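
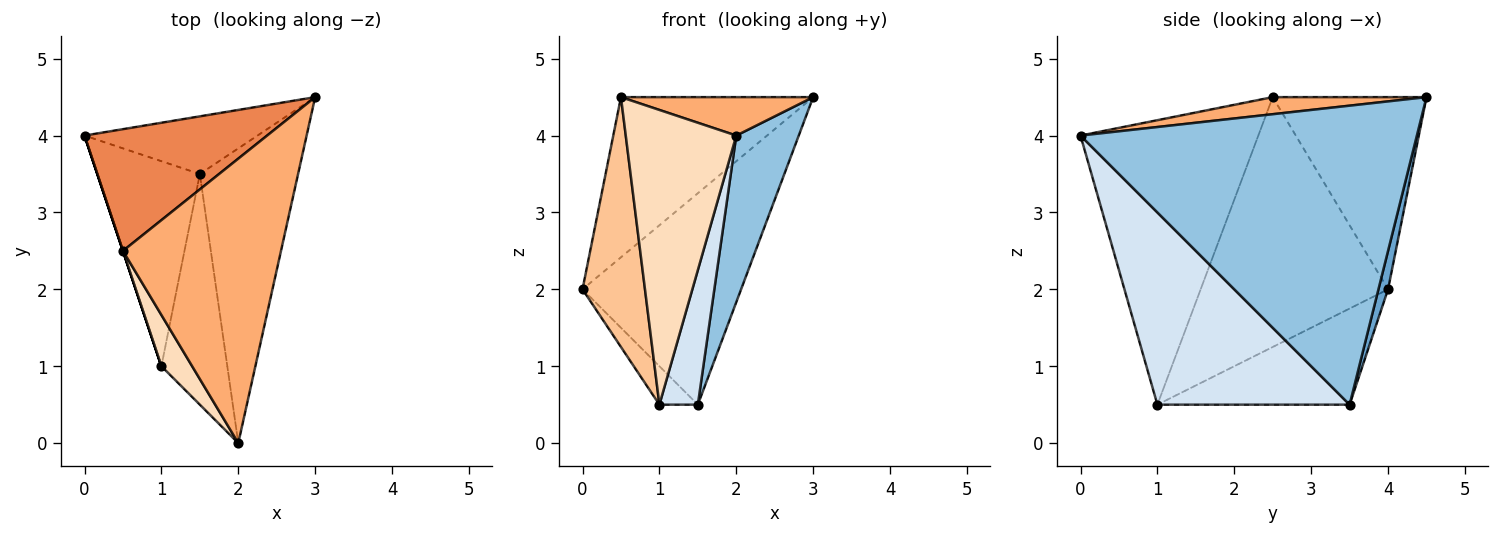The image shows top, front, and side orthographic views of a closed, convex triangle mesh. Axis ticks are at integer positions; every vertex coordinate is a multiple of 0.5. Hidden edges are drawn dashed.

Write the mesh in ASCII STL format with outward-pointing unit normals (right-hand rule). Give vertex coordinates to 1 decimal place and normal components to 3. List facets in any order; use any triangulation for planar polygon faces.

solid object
 facet normal 0.058 0.963 -0.263
  outer loop
   vertex 1.5 3.5 0.5
   vertex 0.0 4.0 2.0
   vertex 3.0 4.5 4.5
  endloop
 endfacet
 facet normal 0.936 -0.174 -0.307
  outer loop
   vertex 1.5 3.5 0.5
   vertex 3.0 4.5 4.5
   vertex 2.0 0.0 4.0
  endloop
 endfacet
 facet normal -0.678 0.136 -0.723
  outer loop
   vertex 1.0 1.0 0.5
   vertex 0.0 4.0 2.0
   vertex 1.5 3.5 0.5
  endloop
 endfacet
 facet normal 0.929 -0.186 -0.319
  outer loop
   vertex 1.0 1.0 0.5
   vertex 1.5 3.5 0.5
   vertex 2.0 0.0 4.0
  endloop
 endfacet
 facet normal -0.537 0.672 0.510
  outer loop
   vertex 0.5 2.5 4.5
   vertex 3.0 4.5 4.5
   vertex 0.0 4.0 2.0
  endloop
 endfacet
 facet normal 0.107 -0.133 0.985
  outer loop
   vertex 0.5 2.5 4.5
   vertex 2.0 0.0 4.0
   vertex 3.0 4.5 4.5
  endloop
 endfacet
 facet normal -0.949 -0.316 0.000
  outer loop
   vertex 0.5 2.5 4.5
   vertex 0.0 4.0 2.0
   vertex 1.0 1.0 0.5
  endloop
 endfacet
 facet normal -0.846 -0.526 0.091
  outer loop
   vertex 0.5 2.5 4.5
   vertex 1.0 1.0 0.5
   vertex 2.0 0.0 4.0
  endloop
 endfacet
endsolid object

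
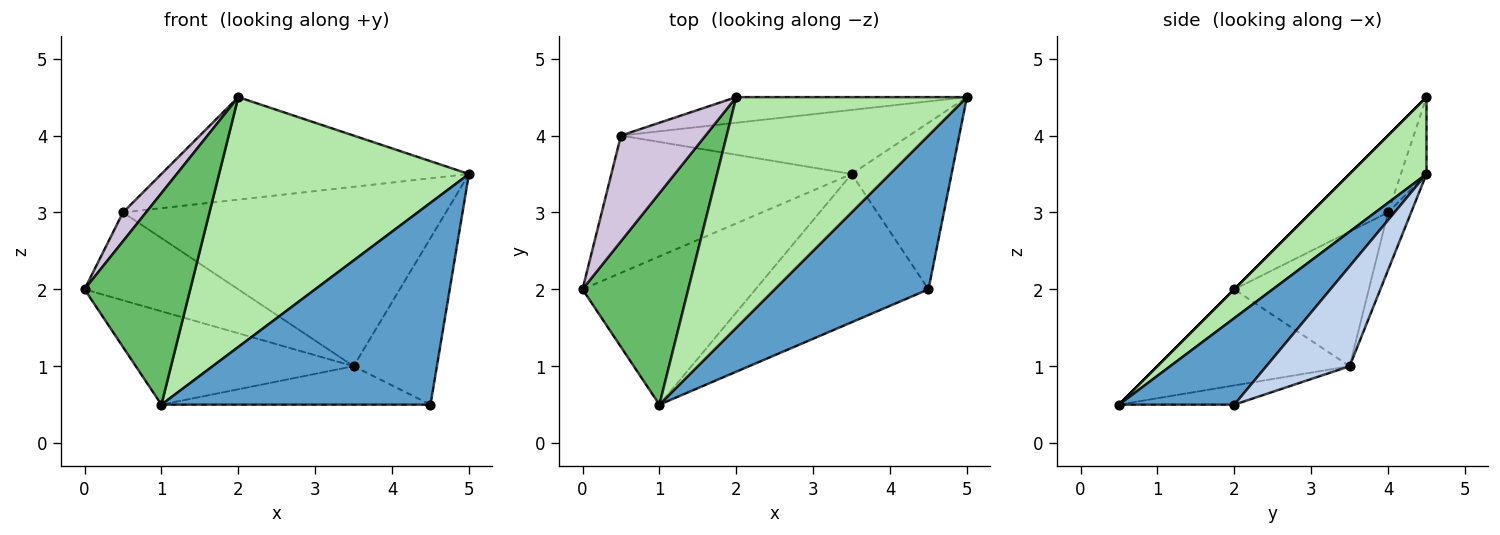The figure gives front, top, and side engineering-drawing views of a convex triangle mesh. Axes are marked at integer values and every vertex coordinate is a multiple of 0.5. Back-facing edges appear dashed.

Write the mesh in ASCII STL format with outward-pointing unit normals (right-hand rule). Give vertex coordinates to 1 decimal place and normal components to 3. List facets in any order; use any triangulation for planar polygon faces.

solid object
 facet normal 0.323 -0.753 0.574
  outer loop
   vertex 1.0 0.5 0.5
   vertex 4.5 2.0 0.5
   vertex 5.0 4.5 3.5
  endloop
 endfacet
 facet normal 0.577 0.577 -0.577
  outer loop
   vertex 3.5 3.5 1.0
   vertex 5.0 4.5 3.5
   vertex 4.5 2.0 0.5
  endloop
 endfacet
 facet normal -0.425 0.482 -0.766
  outer loop
   vertex 3.5 3.5 1.0
   vertex 1.0 0.5 0.5
   vertex 0.0 2.0 2.0
  endloop
 endfacet
 facet normal -0.107 0.250 -0.962
  outer loop
   vertex 3.5 3.5 1.0
   vertex 4.5 2.0 0.5
   vertex 1.0 0.5 0.5
  endloop
 endfacet
 facet normal 0.000 -0.707 0.707
  outer loop
   vertex 2.0 4.5 4.5
   vertex 0.0 2.0 2.0
   vertex 1.0 0.5 0.5
  endloop
 endfacet
 facet normal 0.221 -0.717 0.662
  outer loop
   vertex 2.0 4.5 4.5
   vertex 1.0 0.5 0.5
   vertex 5.0 4.5 3.5
  endloop
 endfacet
 facet normal -0.067 0.940 -0.336
  outer loop
   vertex 0.5 4.0 3.0
   vertex 5.0 4.5 3.5
   vertex 3.5 3.5 1.0
  endloop
 endfacet
 facet normal -0.081 0.967 -0.242
  outer loop
   vertex 0.5 4.0 3.0
   vertex 2.0 4.5 4.5
   vertex 5.0 4.5 3.5
  endloop
 endfacet
 facet normal -0.427 0.488 -0.762
  outer loop
   vertex 0.5 4.0 3.0
   vertex 3.5 3.5 1.0
   vertex 0.0 2.0 2.0
  endloop
 endfacet
 facet normal -0.659 -0.198 0.725
  outer loop
   vertex 0.5 4.0 3.0
   vertex 0.0 2.0 2.0
   vertex 2.0 4.5 4.5
  endloop
 endfacet
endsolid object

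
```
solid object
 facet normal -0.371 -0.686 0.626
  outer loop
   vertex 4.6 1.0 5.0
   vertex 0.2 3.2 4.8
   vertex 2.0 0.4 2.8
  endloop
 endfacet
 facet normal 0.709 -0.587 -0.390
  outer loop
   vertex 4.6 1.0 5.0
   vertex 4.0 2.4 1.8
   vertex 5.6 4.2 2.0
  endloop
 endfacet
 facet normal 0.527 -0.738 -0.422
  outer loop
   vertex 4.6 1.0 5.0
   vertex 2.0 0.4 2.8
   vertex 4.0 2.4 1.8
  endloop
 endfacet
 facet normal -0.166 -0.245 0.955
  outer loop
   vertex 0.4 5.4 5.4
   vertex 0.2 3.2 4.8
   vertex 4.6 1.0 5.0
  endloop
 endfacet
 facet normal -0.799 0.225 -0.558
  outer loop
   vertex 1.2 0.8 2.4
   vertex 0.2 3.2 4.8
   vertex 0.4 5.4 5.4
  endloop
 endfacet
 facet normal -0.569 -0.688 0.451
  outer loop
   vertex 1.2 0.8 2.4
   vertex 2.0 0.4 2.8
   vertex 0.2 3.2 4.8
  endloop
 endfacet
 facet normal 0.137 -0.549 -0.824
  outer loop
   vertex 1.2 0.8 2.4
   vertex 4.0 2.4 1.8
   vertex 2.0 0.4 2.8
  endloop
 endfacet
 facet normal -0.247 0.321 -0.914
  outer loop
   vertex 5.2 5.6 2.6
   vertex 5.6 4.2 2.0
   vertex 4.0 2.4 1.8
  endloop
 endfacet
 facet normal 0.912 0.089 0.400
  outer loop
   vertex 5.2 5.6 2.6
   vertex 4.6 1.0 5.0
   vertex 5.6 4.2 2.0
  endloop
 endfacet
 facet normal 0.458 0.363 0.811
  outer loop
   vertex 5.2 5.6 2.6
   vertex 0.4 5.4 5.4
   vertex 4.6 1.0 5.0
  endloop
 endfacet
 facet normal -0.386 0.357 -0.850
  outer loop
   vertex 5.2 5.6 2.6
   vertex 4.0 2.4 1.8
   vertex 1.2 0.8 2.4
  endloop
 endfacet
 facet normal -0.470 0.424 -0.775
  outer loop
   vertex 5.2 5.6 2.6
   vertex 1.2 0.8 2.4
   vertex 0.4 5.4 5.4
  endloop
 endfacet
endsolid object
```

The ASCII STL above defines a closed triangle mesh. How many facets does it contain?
12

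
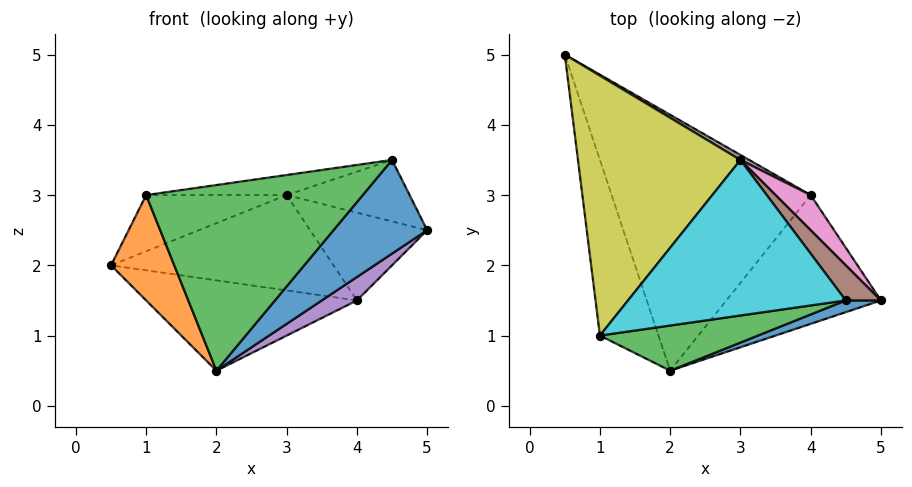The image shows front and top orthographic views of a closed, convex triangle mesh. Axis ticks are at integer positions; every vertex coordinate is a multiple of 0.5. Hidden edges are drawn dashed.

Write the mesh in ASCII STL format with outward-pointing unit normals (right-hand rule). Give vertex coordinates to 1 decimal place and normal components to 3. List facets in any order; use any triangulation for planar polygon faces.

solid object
 facet normal 0.241 -0.963 0.120
  outer loop
   vertex 4.5 1.5 3.5
   vertex 2.0 0.5 0.5
   vertex 5.0 1.5 2.5
  endloop
 endfacet
 facet normal -0.923 -0.198 -0.330
  outer loop
   vertex 1.0 1.0 3.0
   vertex 0.5 5.0 2.0
   vertex 2.0 0.5 0.5
  endloop
 endfacet
 facet normal 0.104 -0.966 0.235
  outer loop
   vertex 1.0 1.0 3.0
   vertex 2.0 0.5 0.5
   vertex 4.5 1.5 3.5
  endloop
 endfacet
 facet normal 0.055 0.332 -0.942
  outer loop
   vertex 4.0 3.0 1.5
   vertex 2.0 0.5 0.5
   vertex 0.5 5.0 2.0
  endloop
 endfacet
 facet normal 0.582 -0.145 -0.800
  outer loop
   vertex 4.0 3.0 1.5
   vertex 5.0 1.5 2.5
   vertex 2.0 0.5 0.5
  endloop
 endfacet
 facet normal 0.704 0.616 0.352
  outer loop
   vertex 3.0 3.5 3.0
   vertex 4.5 1.5 3.5
   vertex 5.0 1.5 2.5
  endloop
 endfacet
 facet normal 0.715 0.650 0.260
  outer loop
   vertex 3.0 3.5 3.0
   vertex 5.0 1.5 2.5
   vertex 4.0 3.0 1.5
  endloop
 endfacet
 facet normal 0.501 0.865 0.046
  outer loop
   vertex 3.0 3.5 3.0
   vertex 4.0 3.0 1.5
   vertex 0.5 5.0 2.0
  endloop
 endfacet
 facet normal -0.255 0.204 0.945
  outer loop
   vertex 3.0 3.5 3.0
   vertex 0.5 5.0 2.0
   vertex 1.0 1.0 3.0
  endloop
 endfacet
 facet normal -0.158 0.126 0.979
  outer loop
   vertex 3.0 3.5 3.0
   vertex 1.0 1.0 3.0
   vertex 4.5 1.5 3.5
  endloop
 endfacet
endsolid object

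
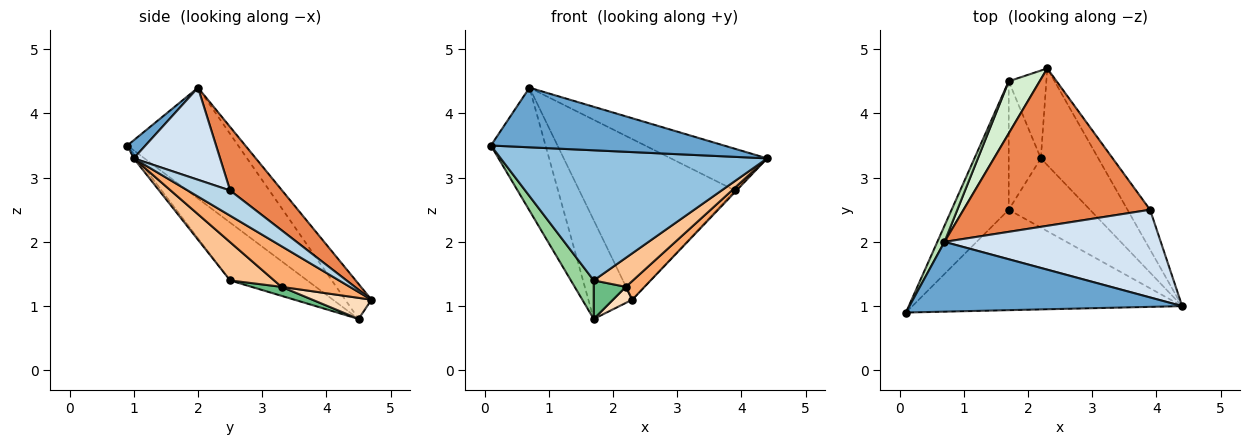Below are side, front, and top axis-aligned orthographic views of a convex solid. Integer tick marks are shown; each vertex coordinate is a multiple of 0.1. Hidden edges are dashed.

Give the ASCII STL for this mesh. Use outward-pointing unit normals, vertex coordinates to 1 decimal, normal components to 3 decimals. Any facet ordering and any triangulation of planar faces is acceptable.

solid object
 facet normal 0.050 -0.649 0.759
  outer loop
   vertex 0.7 2.0 4.4
   vertex 0.1 0.9 3.5
   vertex 4.4 1.0 3.3
  endloop
 endfacet
 facet normal -0.010 -0.792 -0.611
  outer loop
   vertex 1.7 2.5 1.4
   vertex 4.4 1.0 3.3
   vertex 0.1 0.9 3.5
  endloop
 endfacet
 facet normal 0.744 0.026 -0.667
  outer loop
   vertex 3.9 2.5 2.8
   vertex 4.4 1.0 3.3
   vertex 2.3 4.7 1.1
  endloop
 endfacet
 facet normal 0.359 0.401 0.843
  outer loop
   vertex 3.9 2.5 2.8
   vertex 0.7 2.0 4.4
   vertex 4.4 1.0 3.3
  endloop
 endfacet
 facet normal 0.232 0.695 0.681
  outer loop
   vertex 3.9 2.5 2.8
   vertex 2.3 4.7 1.1
   vertex 0.7 2.0 4.4
  endloop
 endfacet
 facet normal 0.570 -0.156 -0.807
  outer loop
   vertex 2.2 3.3 1.3
   vertex 2.3 4.7 1.1
   vertex 4.4 1.0 3.3
  endloop
 endfacet
 facet normal 0.398 -0.355 -0.846
  outer loop
   vertex 2.2 3.3 1.3
   vertex 4.4 1.0 3.3
   vertex 1.7 2.5 1.4
  endloop
 endfacet
 facet normal 0.483 -0.158 -0.861
  outer loop
   vertex 1.7 4.5 0.8
   vertex 2.3 4.7 1.1
   vertex 2.2 3.3 1.3
  endloop
 endfacet
 facet normal 0.259 -0.278 -0.925
  outer loop
   vertex 1.7 4.5 0.8
   vertex 2.2 3.3 1.3
   vertex 1.7 2.5 1.4
  endloop
 endfacet
 facet normal -0.696 -0.206 -0.688
  outer loop
   vertex 1.7 4.5 0.8
   vertex 1.7 2.5 1.4
   vertex 0.1 0.9 3.5
  endloop
 endfacet
 facet normal -0.896 0.441 0.058
  outer loop
   vertex 1.7 4.5 0.8
   vertex 0.1 0.9 3.5
   vertex 0.7 2.0 4.4
  endloop
 endfacet
 facet normal -0.467 0.782 0.413
  outer loop
   vertex 1.7 4.5 0.8
   vertex 0.7 2.0 4.4
   vertex 2.3 4.7 1.1
  endloop
 endfacet
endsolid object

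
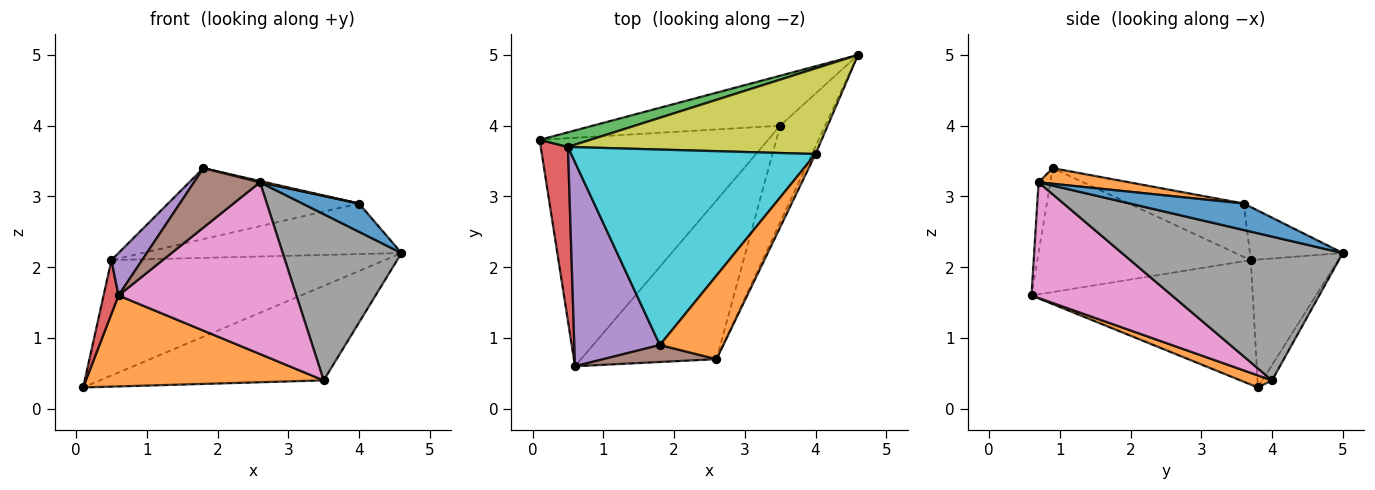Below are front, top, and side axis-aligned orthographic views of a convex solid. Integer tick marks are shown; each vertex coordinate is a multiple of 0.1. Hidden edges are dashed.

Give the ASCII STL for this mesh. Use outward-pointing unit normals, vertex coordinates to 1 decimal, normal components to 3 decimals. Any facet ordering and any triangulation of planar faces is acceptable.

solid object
 facet normal -0.038 0.883 -0.467
  outer loop
   vertex 3.5 4.0 0.4
   vertex 0.1 3.8 0.3
   vertex 4.6 5.0 2.2
  endloop
 endfacet
 facet normal 0.049 -0.369 -0.928
  outer loop
   vertex 3.5 4.0 0.4
   vertex 0.6 0.6 1.6
   vertex 0.1 3.8 0.3
  endloop
 endfacet
 facet normal -0.303 0.946 0.120
  outer loop
   vertex 0.5 3.7 2.1
   vertex 4.6 5.0 2.2
   vertex 0.1 3.8 0.3
  endloop
 endfacet
 facet normal -0.975 -0.066 0.213
  outer loop
   vertex 0.5 3.7 2.1
   vertex 0.1 3.8 0.3
   vertex 0.6 0.6 1.6
  endloop
 endfacet
 facet normal -0.817 -0.117 0.564
  outer loop
   vertex 0.5 3.7 2.1
   vertex 0.6 0.6 1.6
   vertex 1.8 0.9 3.4
  endloop
 endfacet
 facet normal -0.169 -0.948 0.271
  outer loop
   vertex 2.6 0.7 3.2
   vertex 1.8 0.9 3.4
   vertex 0.6 0.6 1.6
  endloop
 endfacet
 facet normal 0.502 -0.635 -0.587
  outer loop
   vertex 2.6 0.7 3.2
   vertex 0.6 0.6 1.6
   vertex 3.5 4.0 0.4
  endloop
 endfacet
 facet normal 0.849 -0.457 -0.265
  outer loop
   vertex 2.6 0.7 3.2
   vertex 3.5 4.0 0.4
   vertex 4.6 5.0 2.2
  endloop
 endfacet
 facet normal -0.179 0.500 0.847
  outer loop
   vertex 4.0 3.6 2.9
   vertex 4.6 5.0 2.2
   vertex 0.5 3.7 2.1
  endloop
 endfacet
 facet normal -0.201 0.334 0.921
  outer loop
   vertex 4.0 3.6 2.9
   vertex 0.5 3.7 2.1
   vertex 1.8 0.9 3.4
  endloop
 endfacet
 facet normal 0.889 -0.442 -0.121
  outer loop
   vertex 4.0 3.6 2.9
   vertex 2.6 0.7 3.2
   vertex 4.6 5.0 2.2
  endloop
 endfacet
 facet normal 0.239 -0.015 0.971
  outer loop
   vertex 4.0 3.6 2.9
   vertex 1.8 0.9 3.4
   vertex 2.6 0.7 3.2
  endloop
 endfacet
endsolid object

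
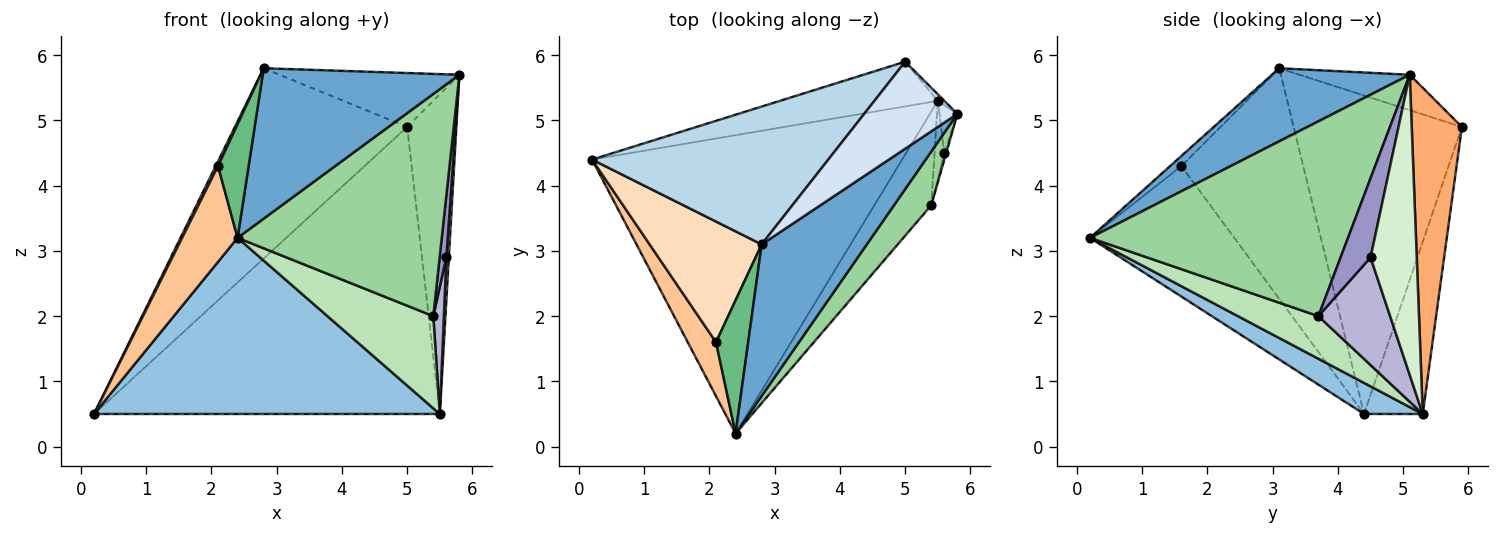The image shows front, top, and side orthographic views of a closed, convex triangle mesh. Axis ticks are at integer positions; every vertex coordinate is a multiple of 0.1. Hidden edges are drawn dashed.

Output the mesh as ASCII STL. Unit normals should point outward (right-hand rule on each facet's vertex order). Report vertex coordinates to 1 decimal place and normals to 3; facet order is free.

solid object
 facet normal 0.442 -0.632 0.637
  outer loop
   vertex 2.8 3.1 5.8
   vertex 2.4 0.2 3.2
   vertex 5.8 5.1 5.7
  endloop
 endfacet
 facet normal 0.086 -0.506 -0.858
  outer loop
   vertex 5.5 5.3 0.5
   vertex 2.4 0.2 3.2
   vertex 0.2 4.4 0.5
  endloop
 endfacet
 facet normal -0.620 0.635 0.460
  outer loop
   vertex 5.0 5.9 4.9
   vertex 0.2 4.4 0.5
   vertex 2.8 3.1 5.8
  endloop
 endfacet
 facet normal -0.307 0.501 0.809
  outer loop
   vertex 5.0 5.9 4.9
   vertex 2.8 3.1 5.8
   vertex 5.8 5.1 5.7
  endloop
 endfacet
 facet normal -0.165 0.974 -0.152
  outer loop
   vertex 5.0 5.9 4.9
   vertex 5.5 5.3 0.5
   vertex 0.2 4.4 0.5
  endloop
 endfacet
 facet normal 0.714 0.700 -0.014
  outer loop
   vertex 5.0 5.9 4.9
   vertex 5.8 5.1 5.7
   vertex 5.5 5.3 0.5
  endloop
 endfacet
 facet normal -0.915 -0.352 0.198
  outer loop
   vertex 2.1 1.6 4.3
   vertex 0.2 4.4 0.5
   vertex 2.4 0.2 3.2
  endloop
 endfacet
 facet normal -0.899 -0.017 0.437
  outer loop
   vertex 2.1 1.6 4.3
   vertex 2.8 3.1 5.8
   vertex 0.2 4.4 0.5
  endloop
 endfacet
 facet normal -0.233 -0.631 0.740
  outer loop
   vertex 2.1 1.6 4.3
   vertex 2.4 0.2 3.2
   vertex 2.8 3.1 5.8
  endloop
 endfacet
 facet normal 0.775 -0.614 0.148
  outer loop
   vertex 5.4 3.7 2.0
   vertex 5.8 5.1 5.7
   vertex 2.4 0.2 3.2
  endloop
 endfacet
 facet normal 0.471 -0.619 -0.629
  outer loop
   vertex 5.4 3.7 2.0
   vertex 2.4 0.2 3.2
   vertex 5.5 5.3 0.5
  endloop
 endfacet
 facet normal 0.997 -0.054 -0.060
  outer loop
   vertex 5.6 4.5 2.9
   vertex 5.5 5.3 0.5
   vertex 5.8 5.1 5.7
  endloop
 endfacet
 facet normal 0.976 -0.218 -0.023
  outer loop
   vertex 5.6 4.5 2.9
   vertex 5.8 5.1 5.7
   vertex 5.4 3.7 2.0
  endloop
 endfacet
 facet normal 0.985 -0.146 -0.090
  outer loop
   vertex 5.6 4.5 2.9
   vertex 5.4 3.7 2.0
   vertex 5.5 5.3 0.5
  endloop
 endfacet
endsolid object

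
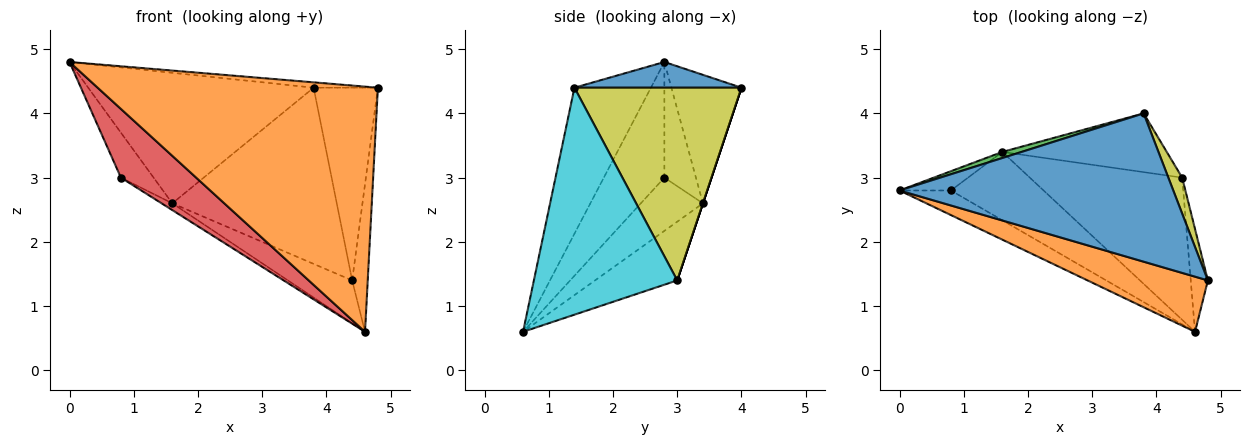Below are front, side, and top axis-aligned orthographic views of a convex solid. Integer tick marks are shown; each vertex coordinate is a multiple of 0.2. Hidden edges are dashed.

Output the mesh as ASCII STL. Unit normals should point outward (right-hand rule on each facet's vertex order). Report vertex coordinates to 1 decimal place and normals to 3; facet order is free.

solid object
 facet normal 0.093 0.036 0.995
  outer loop
   vertex 3.8 4.0 4.4
   vertex 0.0 2.8 4.8
   vertex 4.8 1.4 4.4
  endloop
 endfacet
 facet normal -0.257 -0.943 0.212
  outer loop
   vertex 4.6 0.6 0.6
   vertex 4.8 1.4 4.4
   vertex 0.0 2.8 4.8
  endloop
 endfacet
 facet normal -0.297 0.954 0.044
  outer loop
   vertex 1.6 3.4 2.6
   vertex 0.0 2.8 4.8
   vertex 3.8 4.0 4.4
  endloop
 endfacet
 facet normal -0.604 -0.750 -0.268
  outer loop
   vertex 0.8 2.8 3.0
   vertex 4.6 0.6 0.6
   vertex 0.0 2.8 4.8
  endloop
 endfacet
 facet normal -0.663 0.688 -0.295
  outer loop
   vertex 0.8 2.8 3.0
   vertex 0.0 2.8 4.8
   vertex 1.6 3.4 2.6
  endloop
 endfacet
 facet normal -0.496 0.086 -0.864
  outer loop
   vertex 0.8 2.8 3.0
   vertex 1.6 3.4 2.6
   vertex 4.6 0.6 0.6
  endloop
 endfacet
 facet normal 0.000 0.949 -0.316
  outer loop
   vertex 4.4 3.0 1.4
   vertex 1.6 3.4 2.6
   vertex 3.8 4.0 4.4
  endloop
 endfacet
 facet normal -0.346 0.271 -0.898
  outer loop
   vertex 4.4 3.0 1.4
   vertex 4.6 0.6 0.6
   vertex 1.6 3.4 2.6
  endloop
 endfacet
 facet normal 0.931 0.358 0.067
  outer loop
   vertex 4.4 3.0 1.4
   vertex 3.8 4.0 4.4
   vertex 4.8 1.4 4.4
  endloop
 endfacet
 facet normal 0.991 0.108 -0.075
  outer loop
   vertex 4.4 3.0 1.4
   vertex 4.8 1.4 4.4
   vertex 4.6 0.6 0.6
  endloop
 endfacet
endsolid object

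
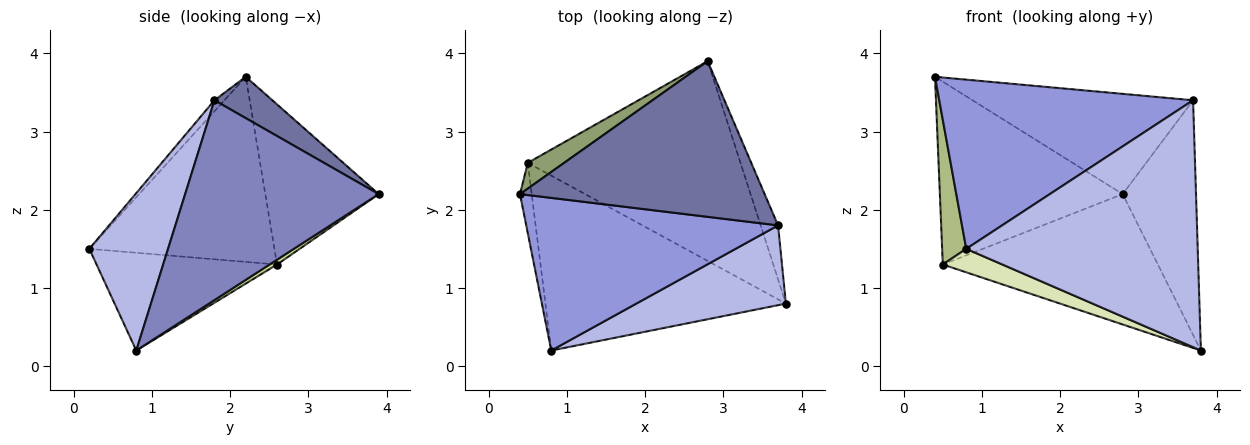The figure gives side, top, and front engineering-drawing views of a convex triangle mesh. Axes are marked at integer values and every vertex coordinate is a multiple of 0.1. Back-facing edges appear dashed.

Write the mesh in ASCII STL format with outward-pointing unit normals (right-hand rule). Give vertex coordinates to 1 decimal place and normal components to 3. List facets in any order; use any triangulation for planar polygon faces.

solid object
 facet normal 0.141 0.536 0.832
  outer loop
   vertex 3.7 1.8 3.4
   vertex 2.8 3.9 2.2
   vertex 0.4 2.2 3.7
  endloop
 endfacet
 facet normal 0.932 0.353 -0.081
  outer loop
   vertex 3.7 1.8 3.4
   vertex 3.8 0.8 0.2
   vertex 2.8 3.9 2.2
  endloop
 endfacet
 facet normal -0.029 -0.742 0.669
  outer loop
   vertex 3.7 1.8 3.4
   vertex 0.4 2.2 3.7
   vertex 0.8 0.2 1.5
  endloop
 endfacet
 facet normal 0.308 -0.905 0.293
  outer loop
   vertex 3.7 1.8 3.4
   vertex 0.8 0.2 1.5
   vertex 3.8 0.8 0.2
  endloop
 endfacet
 facet normal -0.523 0.844 0.119
  outer loop
   vertex 0.5 2.6 1.3
   vertex 0.4 2.2 3.7
   vertex 2.8 3.9 2.2
  endloop
 endfacet
 facet normal -0.990 -0.129 -0.063
  outer loop
   vertex 0.5 2.6 1.3
   vertex 0.8 0.2 1.5
   vertex 0.4 2.2 3.7
  endloop
 endfacet
 facet normal 0.019 0.546 -0.837
  outer loop
   vertex 0.5 2.6 1.3
   vertex 2.8 3.9 2.2
   vertex 3.8 0.8 0.2
  endloop
 endfacet
 facet normal -0.374 -0.123 -0.919
  outer loop
   vertex 0.5 2.6 1.3
   vertex 3.8 0.8 0.2
   vertex 0.8 0.2 1.5
  endloop
 endfacet
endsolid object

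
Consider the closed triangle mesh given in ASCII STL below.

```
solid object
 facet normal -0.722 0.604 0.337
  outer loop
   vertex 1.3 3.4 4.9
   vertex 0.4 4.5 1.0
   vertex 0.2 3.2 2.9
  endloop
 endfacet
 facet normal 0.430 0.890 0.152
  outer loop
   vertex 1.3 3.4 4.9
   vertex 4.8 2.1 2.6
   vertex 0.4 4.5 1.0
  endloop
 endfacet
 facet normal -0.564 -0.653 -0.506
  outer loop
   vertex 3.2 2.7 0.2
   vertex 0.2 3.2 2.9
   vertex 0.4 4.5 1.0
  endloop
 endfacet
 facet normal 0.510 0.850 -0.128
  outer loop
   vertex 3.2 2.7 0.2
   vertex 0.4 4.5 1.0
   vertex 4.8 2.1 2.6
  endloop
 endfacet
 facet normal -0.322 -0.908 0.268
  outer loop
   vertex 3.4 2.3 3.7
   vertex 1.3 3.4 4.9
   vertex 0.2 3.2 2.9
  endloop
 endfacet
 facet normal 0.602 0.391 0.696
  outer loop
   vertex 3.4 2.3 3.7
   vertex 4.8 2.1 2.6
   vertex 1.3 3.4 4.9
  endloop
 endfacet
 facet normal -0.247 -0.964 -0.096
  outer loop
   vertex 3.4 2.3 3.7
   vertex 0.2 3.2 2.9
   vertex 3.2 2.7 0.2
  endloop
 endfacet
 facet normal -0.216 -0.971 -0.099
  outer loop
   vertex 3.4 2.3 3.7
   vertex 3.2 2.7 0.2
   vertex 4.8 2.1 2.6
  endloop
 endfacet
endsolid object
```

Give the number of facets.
8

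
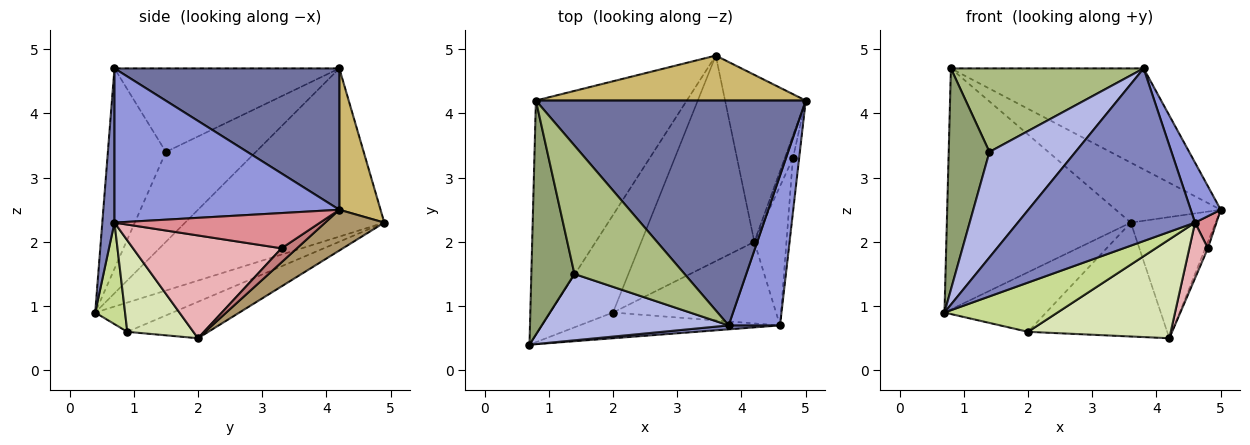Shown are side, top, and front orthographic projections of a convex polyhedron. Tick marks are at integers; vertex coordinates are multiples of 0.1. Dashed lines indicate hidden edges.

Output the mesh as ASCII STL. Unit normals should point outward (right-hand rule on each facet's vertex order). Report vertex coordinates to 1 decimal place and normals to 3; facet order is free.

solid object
 facet normal 0.431 0.370 0.823
  outer loop
   vertex 0.8 4.2 4.7
   vertex 3.8 0.7 4.7
   vertex 5.0 4.2 2.5
  endloop
 endfacet
 facet normal 0.069 -0.997 0.023
  outer loop
   vertex 4.6 0.7 2.3
   vertex 3.8 0.7 4.7
   vertex 0.7 0.4 0.9
  endloop
 endfacet
 facet normal 0.941 -0.125 0.314
  outer loop
   vertex 4.6 0.7 2.3
   vertex 5.0 4.2 2.5
   vertex 3.8 0.7 4.7
  endloop
 endfacet
 facet normal -0.496 -0.735 0.462
  outer loop
   vertex 1.4 1.5 3.4
   vertex 0.7 0.4 0.9
   vertex 3.8 0.7 4.7
  endloop
 endfacet
 facet normal -0.835 -0.378 0.400
  outer loop
   vertex 1.4 1.5 3.4
   vertex 0.8 4.2 4.7
   vertex 0.7 0.4 0.9
  endloop
 endfacet
 facet normal -0.537 -0.460 0.708
  outer loop
   vertex 1.4 1.5 3.4
   vertex 3.8 0.7 4.7
   vertex 0.8 4.2 4.7
  endloop
 endfacet
 facet normal 0.228 -0.863 -0.450
  outer loop
   vertex 2.0 0.9 0.6
   vertex 4.6 0.7 2.3
   vertex 0.7 0.4 0.9
  endloop
 endfacet
 facet normal 0.336 -0.727 -0.599
  outer loop
   vertex 2.0 0.9 0.6
   vertex 4.2 2.0 0.5
   vertex 4.6 0.7 2.3
  endloop
 endfacet
 facet normal 0.379 0.543 -0.749
  outer loop
   vertex 3.6 4.9 2.3
   vertex 5.0 4.2 2.5
   vertex 4.2 2.0 0.5
  endloop
 endfacet
 facet normal 0.300 0.763 0.572
  outer loop
   vertex 3.6 4.9 2.3
   vertex 0.8 4.2 4.7
   vertex 5.0 4.2 2.5
  endloop
 endfacet
 facet normal -0.271 0.466 -0.842
  outer loop
   vertex 3.6 4.9 2.3
   vertex 4.2 2.0 0.5
   vertex 2.0 0.9 0.6
  endloop
 endfacet
 facet normal -0.613 0.566 -0.550
  outer loop
   vertex 3.6 4.9 2.3
   vertex 0.7 0.4 0.9
   vertex 0.8 4.2 4.7
  endloop
 endfacet
 facet normal -0.369 0.485 -0.793
  outer loop
   vertex 3.6 4.9 2.3
   vertex 2.0 0.9 0.6
   vertex 0.7 0.4 0.9
  endloop
 endfacet
 facet normal 0.855 0.142 -0.499
  outer loop
   vertex 4.8 3.3 1.9
   vertex 4.2 2.0 0.5
   vertex 5.0 4.2 2.5
  endloop
 endfacet
 facet normal 0.980 -0.102 -0.173
  outer loop
   vertex 4.8 3.3 1.9
   vertex 5.0 4.2 2.5
   vertex 4.6 0.7 2.3
  endloop
 endfacet
 facet normal 0.948 -0.118 -0.296
  outer loop
   vertex 4.8 3.3 1.9
   vertex 4.6 0.7 2.3
   vertex 4.2 2.0 0.5
  endloop
 endfacet
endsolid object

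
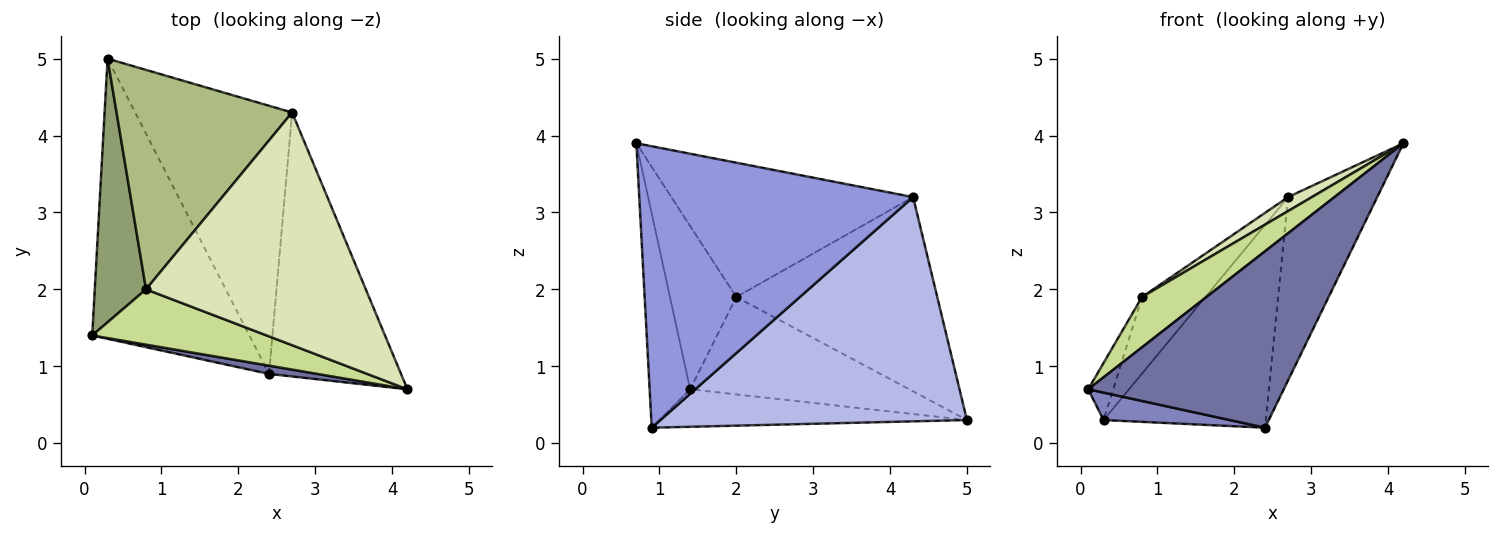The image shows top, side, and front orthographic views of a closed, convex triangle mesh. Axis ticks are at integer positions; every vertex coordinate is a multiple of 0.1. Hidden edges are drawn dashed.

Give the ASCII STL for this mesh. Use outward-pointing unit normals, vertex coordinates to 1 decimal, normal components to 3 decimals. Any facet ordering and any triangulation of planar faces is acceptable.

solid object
 facet normal -0.203 -0.978 0.046
  outer loop
   vertex 2.4 0.9 0.2
   vertex 4.2 0.7 3.9
   vertex 0.1 1.4 0.7
  endloop
 endfacet
 facet normal -0.231 -0.095 -0.968
  outer loop
   vertex 2.4 0.9 0.2
   vertex 0.1 1.4 0.7
   vertex 0.3 5.0 0.3
  endloop
 endfacet
 facet normal 0.868 0.283 -0.407
  outer loop
   vertex 2.7 4.3 3.2
   vertex 4.2 0.7 3.9
   vertex 2.4 0.9 0.2
  endloop
 endfacet
 facet normal 0.752 0.398 -0.526
  outer loop
   vertex 2.7 4.3 3.2
   vertex 2.4 0.9 0.2
   vertex 0.3 5.0 0.3
  endloop
 endfacet
 facet normal -0.880 0.100 0.463
  outer loop
   vertex 0.8 2.0 1.9
   vertex 0.3 5.0 0.3
   vertex 0.1 1.4 0.7
  endloop
 endfacet
 facet normal -0.722 0.228 0.653
  outer loop
   vertex 0.8 2.0 1.9
   vertex 2.7 4.3 3.2
   vertex 0.3 5.0 0.3
  endloop
 endfacet
 facet normal -0.569 -0.553 0.609
  outer loop
   vertex 0.8 2.0 1.9
   vertex 0.1 1.4 0.7
   vertex 4.2 0.7 3.9
  endloop
 endfacet
 facet normal -0.521 -0.051 0.852
  outer loop
   vertex 0.8 2.0 1.9
   vertex 4.2 0.7 3.9
   vertex 2.7 4.3 3.2
  endloop
 endfacet
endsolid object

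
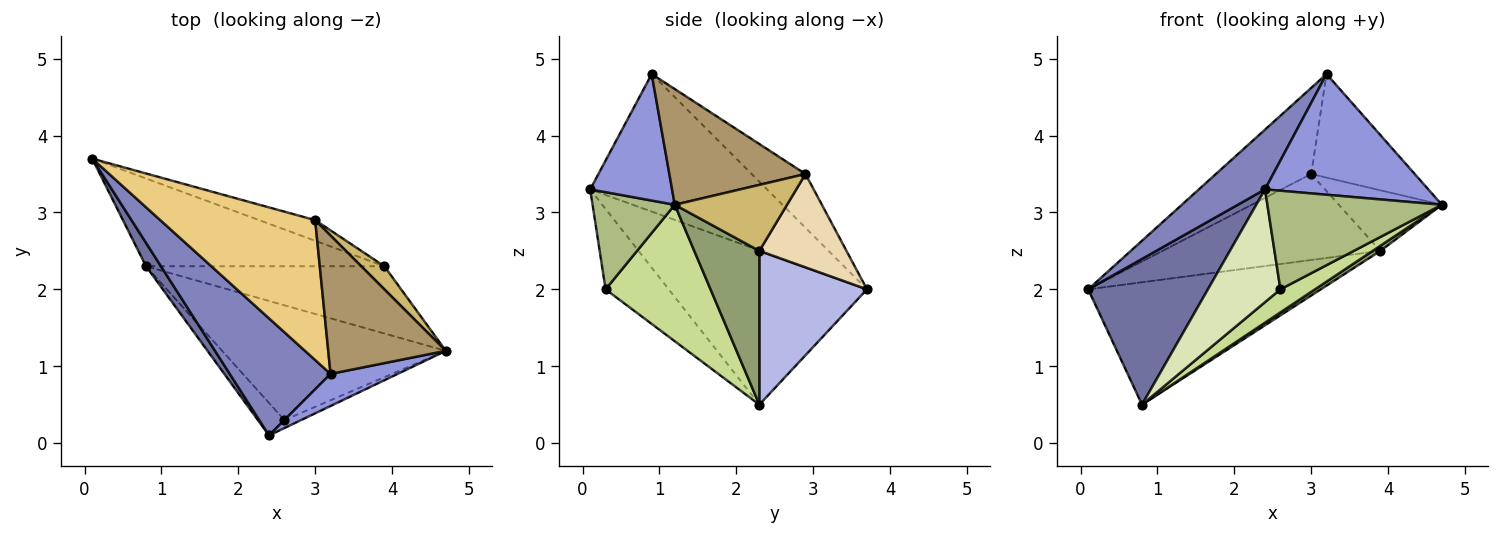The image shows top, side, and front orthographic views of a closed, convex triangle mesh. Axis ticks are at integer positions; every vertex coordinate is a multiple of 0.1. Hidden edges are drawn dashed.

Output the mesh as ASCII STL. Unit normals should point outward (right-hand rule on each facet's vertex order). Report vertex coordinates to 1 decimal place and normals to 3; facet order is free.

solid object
 facet normal -0.853 -0.515 0.083
  outer loop
   vertex 0.8 2.3 0.5
   vertex 2.4 0.1 3.3
   vertex 0.1 3.7 2.0
  endloop
 endfacet
 facet normal -0.772 -0.289 0.566
  outer loop
   vertex 3.2 0.9 4.8
   vertex 0.1 3.7 2.0
   vertex 2.4 0.1 3.3
  endloop
 endfacet
 facet normal 0.436 -0.870 0.231
  outer loop
   vertex 3.2 0.9 4.8
   vertex 2.4 0.1 3.3
   vertex 4.7 1.2 3.1
  endloop
 endfacet
 facet normal 0.352 0.761 -0.546
  outer loop
   vertex 3.9 2.3 2.5
   vertex 0.8 2.3 0.5
   vertex 0.1 3.7 2.0
  endloop
 endfacet
 facet normal 0.541 -0.064 -0.839
  outer loop
   vertex 3.9 2.3 2.5
   vertex 4.7 1.2 3.1
   vertex 0.8 2.3 0.5
  endloop
 endfacet
 facet normal 0.425 -0.902 -0.073
  outer loop
   vertex 2.6 0.3 2.0
   vertex 4.7 1.2 3.1
   vertex 2.4 0.1 3.3
  endloop
 endfacet
 facet normal 0.513 -0.169 -0.841
  outer loop
   vertex 2.6 0.3 2.0
   vertex 0.8 2.3 0.5
   vertex 4.7 1.2 3.1
  endloop
 endfacet
 facet normal -0.642 -0.737 -0.212
  outer loop
   vertex 2.6 0.3 2.0
   vertex 2.4 0.1 3.3
   vertex 0.8 2.3 0.5
  endloop
 endfacet
 facet normal 0.619 0.471 0.629
  outer loop
   vertex 3.0 2.9 3.5
   vertex 3.2 0.9 4.8
   vertex 4.7 1.2 3.1
  endloop
 endfacet
 facet normal 0.713 0.655 0.249
  outer loop
   vertex 3.0 2.9 3.5
   vertex 4.7 1.2 3.1
   vertex 3.9 2.3 2.5
  endloop
 endfacet
 facet normal -0.284 0.502 0.817
  outer loop
   vertex 3.0 2.9 3.5
   vertex 0.1 3.7 2.0
   vertex 3.2 0.9 4.8
  endloop
 endfacet
 facet normal 0.362 0.906 -0.217
  outer loop
   vertex 3.0 2.9 3.5
   vertex 3.9 2.3 2.5
   vertex 0.1 3.7 2.0
  endloop
 endfacet
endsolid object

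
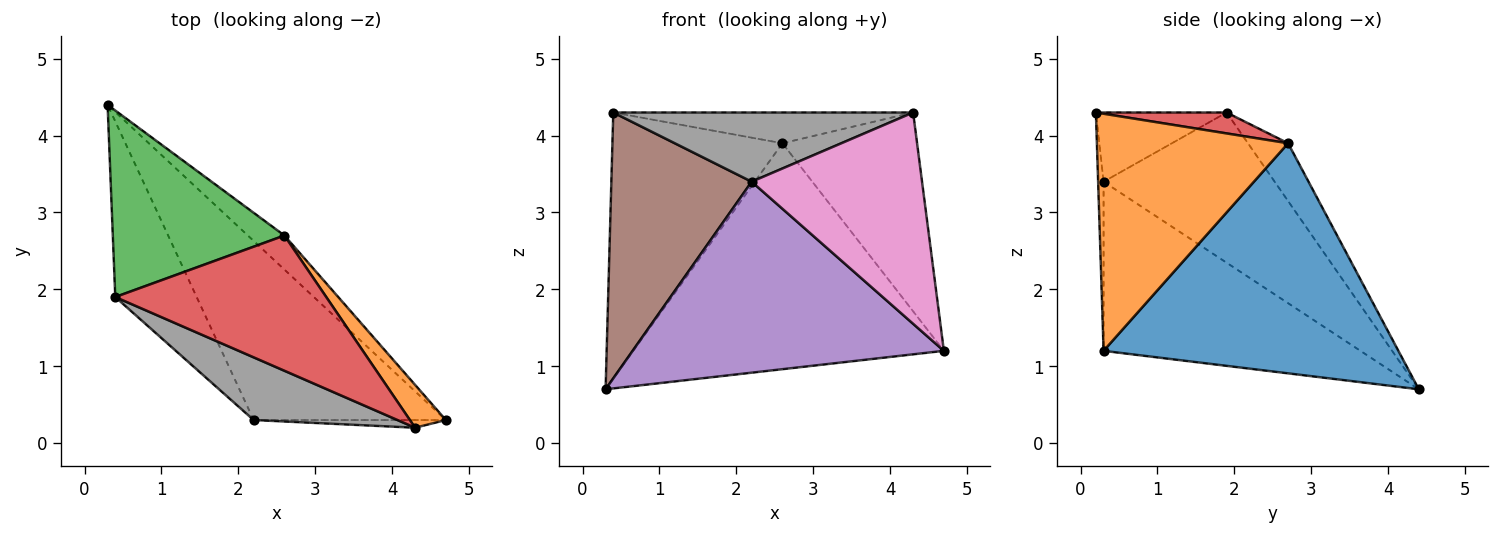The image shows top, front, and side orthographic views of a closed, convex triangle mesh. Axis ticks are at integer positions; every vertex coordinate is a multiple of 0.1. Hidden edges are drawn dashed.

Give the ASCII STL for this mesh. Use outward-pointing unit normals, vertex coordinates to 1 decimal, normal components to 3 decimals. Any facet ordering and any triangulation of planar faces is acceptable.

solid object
 facet normal 0.684 0.721 -0.109
  outer loop
   vertex 2.6 2.7 3.9
   vertex 4.7 0.3 1.2
   vertex 0.3 4.4 0.7
  endloop
 endfacet
 facet normal 0.811 0.571 0.123
  outer loop
   vertex 2.6 2.7 3.9
   vertex 4.3 0.2 4.3
   vertex 4.7 0.3 1.2
  endloop
 endfacet
 facet normal -0.190 0.804 0.564
  outer loop
   vertex 2.6 2.7 3.9
   vertex 0.3 4.4 0.7
   vertex 0.4 1.9 4.3
  endloop
 endfacet
 facet normal 0.096 0.221 0.971
  outer loop
   vertex 2.6 2.7 3.9
   vertex 0.4 1.9 4.3
   vertex 4.3 0.2 4.3
  endloop
 endfacet
 facet normal -0.516 -0.625 -0.586
  outer loop
   vertex 2.2 0.3 3.4
   vertex 0.3 4.4 0.7
   vertex 4.7 0.3 1.2
  endloop
 endfacet
 facet normal -0.713 -0.585 -0.386
  outer loop
   vertex 2.2 0.3 3.4
   vertex 0.4 1.9 4.3
   vertex 0.3 4.4 0.7
  endloop
 endfacet
 facet normal -0.032 -0.999 -0.036
  outer loop
   vertex 2.2 0.3 3.4
   vertex 4.7 0.3 1.2
   vertex 4.3 0.2 4.3
  endloop
 endfacet
 facet normal -0.307 -0.705 0.639
  outer loop
   vertex 2.2 0.3 3.4
   vertex 4.3 0.2 4.3
   vertex 0.4 1.9 4.3
  endloop
 endfacet
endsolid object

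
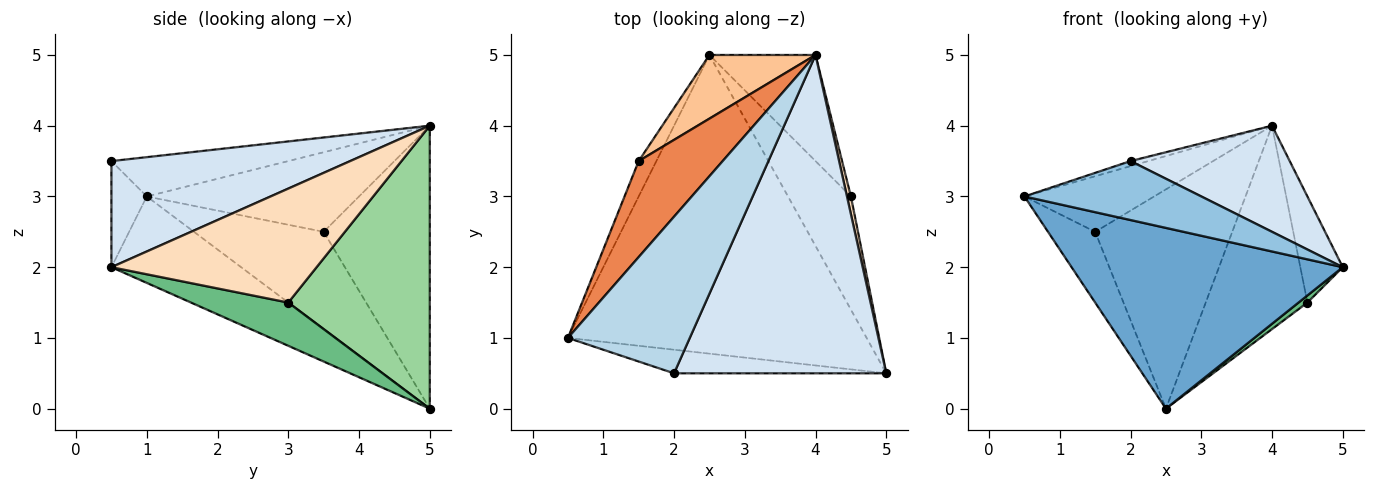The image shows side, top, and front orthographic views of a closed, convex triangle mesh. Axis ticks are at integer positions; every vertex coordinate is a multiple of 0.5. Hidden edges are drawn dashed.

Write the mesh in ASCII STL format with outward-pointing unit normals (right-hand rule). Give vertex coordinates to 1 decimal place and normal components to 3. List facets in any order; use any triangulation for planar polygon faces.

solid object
 facet normal -0.240 -0.503 -0.830
  outer loop
   vertex 2.5 5.0 0.0
   vertex 5.0 0.5 2.0
   vertex 0.5 1.0 3.0
  endloop
 endfacet
 facet normal -0.183 -0.913 -0.365
  outer loop
   vertex 2.0 0.5 3.5
   vertex 0.5 1.0 3.0
   vertex 5.0 0.5 2.0
  endloop
 endfacet
 facet normal -0.307 0.031 0.951
  outer loop
   vertex 2.0 0.5 3.5
   vertex 4.0 5.0 4.0
   vertex 0.5 1.0 3.0
  endloop
 endfacet
 facet normal 0.429 -0.286 0.857
  outer loop
   vertex 2.0 0.5 3.5
   vertex 5.0 0.5 2.0
   vertex 4.0 5.0 4.0
  endloop
 endfacet
 facet normal -0.634 0.387 0.669
  outer loop
   vertex 1.5 3.5 2.5
   vertex 0.5 1.0 3.0
   vertex 4.0 5.0 4.0
  endloop
 endfacet
 facet normal -0.926 0.337 -0.168
  outer loop
   vertex 1.5 3.5 2.5
   vertex 2.5 5.0 0.0
   vertex 0.5 1.0 3.0
  endloop
 endfacet
 facet normal -0.597 0.771 0.224
  outer loop
   vertex 1.5 3.5 2.5
   vertex 4.0 5.0 4.0
   vertex 2.5 5.0 0.0
  endloop
 endfacet
 facet normal 0.979 0.202 0.034
  outer loop
   vertex 4.5 3.0 1.5
   vertex 4.0 5.0 4.0
   vertex 5.0 0.5 2.0
  endloop
 endfacet
 facet normal 0.566 -0.051 -0.823
  outer loop
   vertex 4.5 3.0 1.5
   vertex 5.0 0.5 2.0
   vertex 2.5 5.0 0.0
  endloop
 endfacet
 facet normal 0.777 0.558 -0.291
  outer loop
   vertex 4.5 3.0 1.5
   vertex 2.5 5.0 0.0
   vertex 4.0 5.0 4.0
  endloop
 endfacet
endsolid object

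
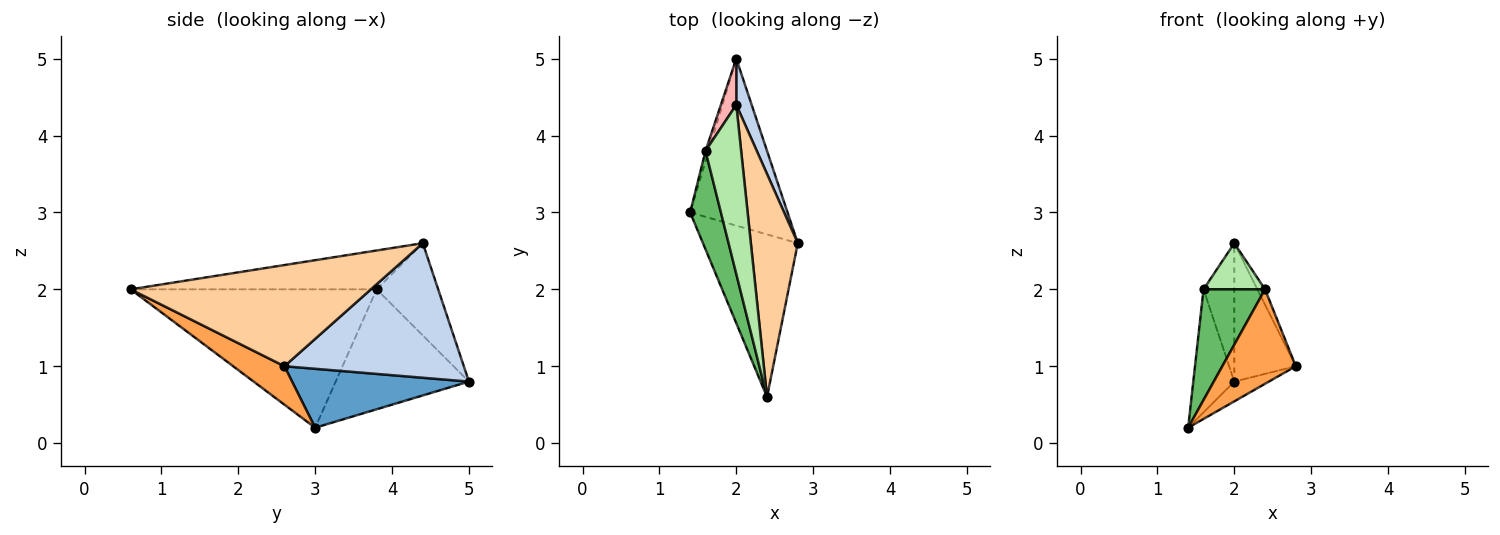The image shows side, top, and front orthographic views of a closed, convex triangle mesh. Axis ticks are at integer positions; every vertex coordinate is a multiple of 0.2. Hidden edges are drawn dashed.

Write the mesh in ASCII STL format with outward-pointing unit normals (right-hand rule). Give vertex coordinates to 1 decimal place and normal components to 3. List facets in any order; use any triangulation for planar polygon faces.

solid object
 facet normal 0.515 0.101 -0.851
  outer loop
   vertex 2.0 5.0 0.8
   vertex 2.8 2.6 1.0
   vertex 1.4 3.0 0.2
  endloop
 endfacet
 facet normal 0.940 0.322 0.107
  outer loop
   vertex 2.0 4.4 2.6
   vertex 2.8 2.6 1.0
   vertex 2.0 5.0 0.8
  endloop
 endfacet
 facet normal 0.331 -0.474 -0.816
  outer loop
   vertex 2.4 0.6 2.0
   vertex 1.4 3.0 0.2
   vertex 2.8 2.6 1.0
  endloop
 endfacet
 facet normal 0.907 0.029 0.421
  outer loop
   vertex 2.4 0.6 2.0
   vertex 2.8 2.6 1.0
   vertex 2.0 4.4 2.6
  endloop
 endfacet
 facet normal -0.948 -0.237 0.211
  outer loop
   vertex 1.6 3.8 2.0
   vertex 1.4 3.0 0.2
   vertex 2.4 0.6 2.0
  endloop
 endfacet
 facet normal -0.725 -0.181 0.665
  outer loop
   vertex 1.6 3.8 2.0
   vertex 2.4 0.6 2.0
   vertex 2.0 4.4 2.6
  endloop
 endfacet
 facet normal -0.955 0.294 -0.024
  outer loop
   vertex 1.6 3.8 2.0
   vertex 2.0 5.0 0.8
   vertex 1.4 3.0 0.2
  endloop
 endfacet
 facet normal -0.885 0.442 0.147
  outer loop
   vertex 1.6 3.8 2.0
   vertex 2.0 4.4 2.6
   vertex 2.0 5.0 0.8
  endloop
 endfacet
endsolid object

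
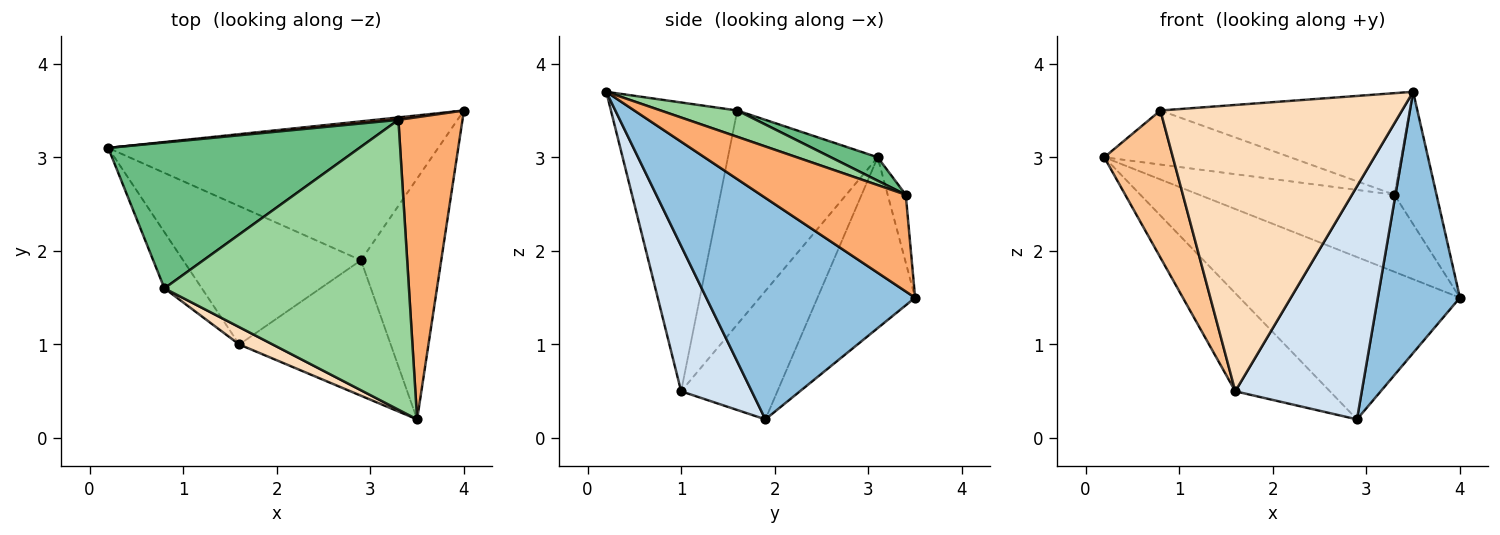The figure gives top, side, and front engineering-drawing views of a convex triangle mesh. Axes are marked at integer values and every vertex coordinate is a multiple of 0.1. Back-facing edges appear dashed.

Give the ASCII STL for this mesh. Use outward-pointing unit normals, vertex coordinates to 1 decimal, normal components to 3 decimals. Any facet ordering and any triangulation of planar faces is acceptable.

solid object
 facet normal -0.319 0.720 -0.616
  outer loop
   vertex 2.9 1.9 0.2
   vertex 0.2 3.1 3.0
   vertex 4.0 3.5 1.5
  endloop
 endfacet
 facet normal 0.882 -0.347 -0.320
  outer loop
   vertex 2.9 1.9 0.2
   vertex 4.0 3.5 1.5
   vertex 3.5 0.2 3.7
  endloop
 endfacet
 facet normal -0.507 0.499 -0.703
  outer loop
   vertex 1.6 1.0 0.5
   vertex 0.2 3.1 3.0
   vertex 2.9 1.9 0.2
  endloop
 endfacet
 facet normal 0.435 -0.779 -0.453
  outer loop
   vertex 1.6 1.0 0.5
   vertex 2.9 1.9 0.2
   vertex 3.5 0.2 3.7
  endloop
 endfacet
 facet normal -0.092 0.995 0.032
  outer loop
   vertex 3.3 3.4 2.6
   vertex 4.0 3.5 1.5
   vertex 0.2 3.1 3.0
  endloop
 endfacet
 facet normal 0.810 0.235 0.537
  outer loop
   vertex 3.3 3.4 2.6
   vertex 3.5 0.2 3.7
   vertex 4.0 3.5 1.5
  endloop
 endfacet
 facet normal -0.898 -0.411 -0.157
  outer loop
   vertex 0.8 1.6 3.5
   vertex 0.2 3.1 3.0
   vertex 1.6 1.0 0.5
  endloop
 endfacet
 facet normal -0.463 -0.885 0.054
  outer loop
   vertex 0.8 1.6 3.5
   vertex 1.6 1.0 0.5
   vertex 3.5 0.2 3.7
  endloop
 endfacet
 facet normal 0.087 0.346 0.934
  outer loop
   vertex 0.8 1.6 3.5
   vertex 3.3 3.4 2.6
   vertex 0.2 3.1 3.0
  endloop
 endfacet
 facet normal 0.101 0.329 0.939
  outer loop
   vertex 0.8 1.6 3.5
   vertex 3.5 0.2 3.7
   vertex 3.3 3.4 2.6
  endloop
 endfacet
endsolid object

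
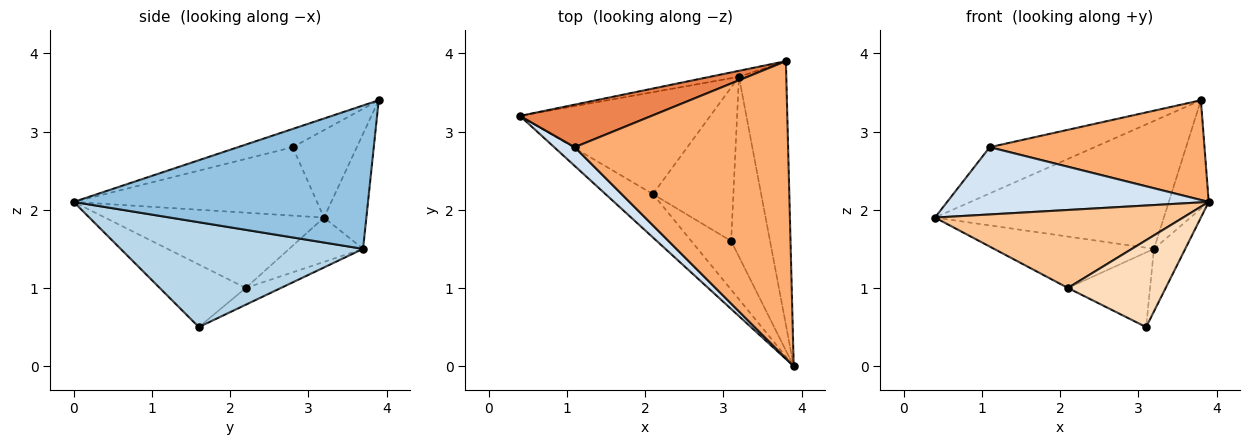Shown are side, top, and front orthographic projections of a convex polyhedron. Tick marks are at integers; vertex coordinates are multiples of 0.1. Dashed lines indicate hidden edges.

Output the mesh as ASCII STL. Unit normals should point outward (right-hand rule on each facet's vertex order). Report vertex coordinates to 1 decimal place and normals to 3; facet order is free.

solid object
 facet normal -0.182 0.982 -0.046
  outer loop
   vertex 3.2 3.7 1.5
   vertex 0.4 3.2 1.9
   vertex 3.8 3.9 3.4
  endloop
 endfacet
 facet normal 0.942 0.128 -0.311
  outer loop
   vertex 3.2 3.7 1.5
   vertex 3.8 3.9 3.4
   vertex 3.9 0.0 2.1
  endloop
 endfacet
 facet normal 0.931 0.120 -0.345
  outer loop
   vertex 3.2 3.7 1.5
   vertex 3.9 0.0 2.1
   vertex 3.1 1.6 0.5
  endloop
 endfacet
 facet normal -0.667 -0.717 0.200
  outer loop
   vertex 1.1 2.8 2.8
   vertex 0.4 3.2 1.9
   vertex 3.9 0.0 2.1
  endloop
 endfacet
 facet normal -0.411 0.671 0.618
  outer loop
   vertex 1.1 2.8 2.8
   vertex 3.8 3.9 3.4
   vertex 0.4 3.2 1.9
  endloop
 endfacet
 facet normal -0.081 -0.317 0.945
  outer loop
   vertex 1.1 2.8 2.8
   vertex 3.9 0.0 2.1
   vertex 3.8 3.9 3.4
  endloop
 endfacet
 facet normal -0.611 -0.692 -0.385
  outer loop
   vertex 2.1 2.2 1.0
   vertex 3.9 0.0 2.1
   vertex 0.4 3.2 1.9
  endloop
 endfacet
 facet normal -0.609 -0.692 -0.388
  outer loop
   vertex 2.1 2.2 1.0
   vertex 3.1 1.6 0.5
   vertex 3.9 0.0 2.1
  endloop
 endfacet
 facet normal -0.204 0.441 -0.874
  outer loop
   vertex 2.1 2.2 1.0
   vertex 0.4 3.2 1.9
   vertex 3.2 3.7 1.5
  endloop
 endfacet
 facet normal -0.184 0.430 -0.884
  outer loop
   vertex 2.1 2.2 1.0
   vertex 3.2 3.7 1.5
   vertex 3.1 1.6 0.5
  endloop
 endfacet
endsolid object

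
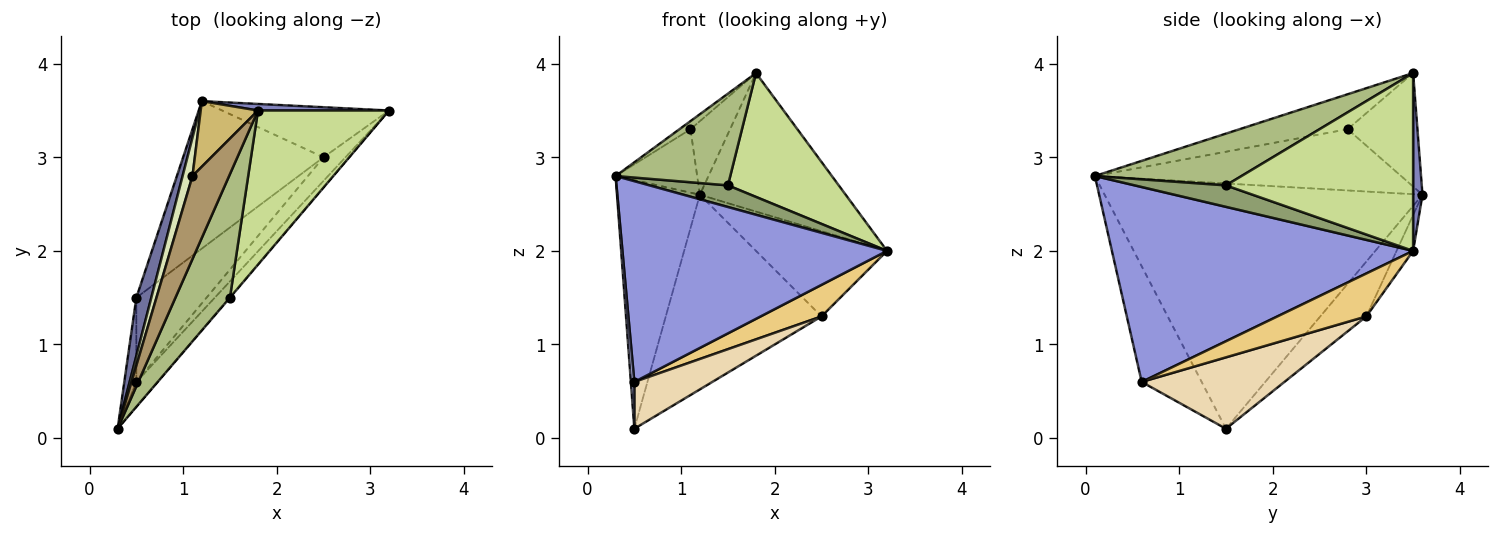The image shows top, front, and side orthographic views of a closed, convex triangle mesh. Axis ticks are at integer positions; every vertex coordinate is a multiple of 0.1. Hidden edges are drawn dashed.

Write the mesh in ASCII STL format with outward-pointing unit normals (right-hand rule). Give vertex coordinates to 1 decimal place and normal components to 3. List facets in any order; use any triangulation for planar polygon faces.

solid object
 facet normal -0.966 0.252 0.059
  outer loop
   vertex 0.5 1.5 0.1
   vertex 0.3 0.1 2.8
   vertex 1.2 3.6 2.6
  endloop
 endfacet
 facet normal 0.064 0.997 0.047
  outer loop
   vertex 1.8 3.5 3.9
   vertex 3.2 3.5 2.0
   vertex 1.2 3.6 2.6
  endloop
 endfacet
 facet normal 0.749 -0.658 -0.081
  outer loop
   vertex 0.5 0.6 0.6
   vertex 3.2 3.5 2.0
   vertex 0.3 0.1 2.8
  endloop
 endfacet
 facet normal -0.993 -0.057 -0.103
  outer loop
   vertex 0.5 0.6 0.6
   vertex 0.3 0.1 2.8
   vertex 0.5 1.5 0.1
  endloop
 endfacet
 facet normal 0.758 -0.651 -0.019
  outer loop
   vertex 1.5 1.5 2.7
   vertex 0.3 0.1 2.8
   vertex 3.2 3.5 2.0
  endloop
 endfacet
 facet normal 0.606 -0.474 0.639
  outer loop
   vertex 1.5 1.5 2.7
   vertex 1.8 3.5 3.9
   vertex 0.3 0.1 2.8
  endloop
 endfacet
 facet normal 0.727 -0.430 0.535
  outer loop
   vertex 1.5 1.5 2.7
   vertex 3.2 3.5 2.0
   vertex 1.8 3.5 3.9
  endloop
 endfacet
 facet normal -0.955 0.254 0.154
  outer loop
   vertex 1.1 2.8 3.3
   vertex 1.2 3.6 2.6
   vertex 0.3 0.1 2.8
  endloop
 endfacet
 facet normal -0.689 0.071 0.721
  outer loop
   vertex 1.1 2.8 3.3
   vertex 0.3 0.1 2.8
   vertex 1.8 3.5 3.9
  endloop
 endfacet
 facet normal -0.796 0.452 0.402
  outer loop
   vertex 1.1 2.8 3.3
   vertex 1.8 3.5 3.9
   vertex 1.2 3.6 2.6
  endloop
 endfacet
 facet normal 0.760 -0.520 -0.389
  outer loop
   vertex 2.5 3.0 1.3
   vertex 3.2 3.5 2.0
   vertex 0.5 0.6 0.6
  endloop
 endfacet
 facet normal 0.664 -0.363 -0.653
  outer loop
   vertex 2.5 3.0 1.3
   vertex 0.5 0.6 0.6
   vertex 0.5 1.5 0.1
  endloop
 endfacet
 facet normal -0.108 0.857 -0.504
  outer loop
   vertex 2.5 3.0 1.3
   vertex 1.2 3.6 2.6
   vertex 3.2 3.5 2.0
  endloop
 endfacet
 facet normal -0.229 0.776 -0.588
  outer loop
   vertex 2.5 3.0 1.3
   vertex 0.5 1.5 0.1
   vertex 1.2 3.6 2.6
  endloop
 endfacet
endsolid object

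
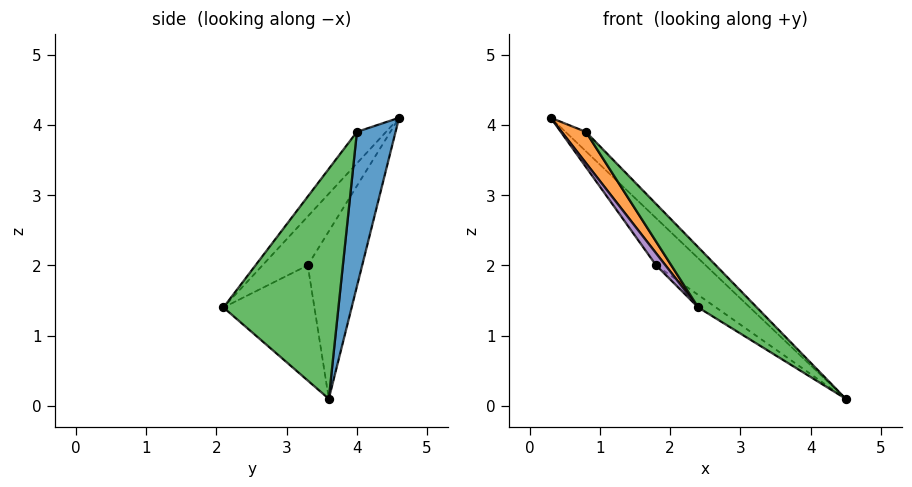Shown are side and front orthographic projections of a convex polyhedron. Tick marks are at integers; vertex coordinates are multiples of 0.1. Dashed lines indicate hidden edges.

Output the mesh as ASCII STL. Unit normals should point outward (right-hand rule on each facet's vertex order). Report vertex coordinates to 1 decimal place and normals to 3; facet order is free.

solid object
 facet normal 0.687 0.362 0.630
  outer loop
   vertex 0.8 4.0 3.9
   vertex 4.5 3.6 0.1
   vertex 0.3 4.6 4.1
  endloop
 endfacet
 facet normal -0.769 -0.639 -0.007
  outer loop
   vertex 0.8 4.0 3.9
   vertex 0.3 4.6 4.1
   vertex 2.4 2.1 1.4
  endloop
 endfacet
 facet normal 0.657 -0.335 0.675
  outer loop
   vertex 0.8 4.0 3.9
   vertex 2.4 2.1 1.4
   vertex 4.5 3.6 0.1
  endloop
 endfacet
 facet normal -0.538 0.489 -0.687
  outer loop
   vertex 1.8 3.3 2.0
   vertex 0.3 4.6 4.1
   vertex 4.5 3.6 0.1
  endloop
 endfacet
 facet normal -0.849 -0.176 -0.498
  outer loop
   vertex 1.8 3.3 2.0
   vertex 2.4 2.1 1.4
   vertex 0.3 4.6 4.1
  endloop
 endfacet
 facet normal -0.580 0.113 -0.807
  outer loop
   vertex 1.8 3.3 2.0
   vertex 4.5 3.6 0.1
   vertex 2.4 2.1 1.4
  endloop
 endfacet
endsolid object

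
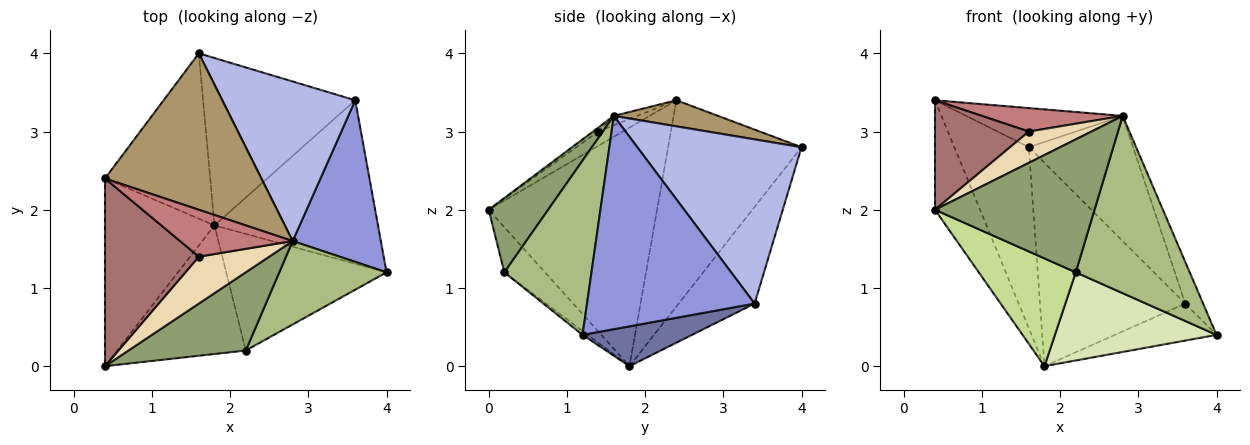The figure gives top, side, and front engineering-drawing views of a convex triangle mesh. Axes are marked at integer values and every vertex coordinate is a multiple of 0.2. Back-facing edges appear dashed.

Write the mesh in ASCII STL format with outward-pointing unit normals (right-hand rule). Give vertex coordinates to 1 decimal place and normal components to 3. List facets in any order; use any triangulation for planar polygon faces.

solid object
 facet normal 0.231 0.215 -0.949
  outer loop
   vertex 3.6 3.4 0.8
   vertex 4.0 1.2 0.4
   vertex 1.8 1.8 0.0
  endloop
 endfacet
 facet normal -0.374 0.716 -0.589
  outer loop
   vertex 3.6 3.4 0.8
   vertex 1.8 1.8 0.0
   vertex 1.6 4.0 2.8
  endloop
 endfacet
 facet normal 0.920 0.098 0.380
  outer loop
   vertex 3.6 3.4 0.8
   vertex 2.8 1.6 3.2
   vertex 4.0 1.2 0.4
  endloop
 endfacet
 facet normal 0.697 0.443 0.564
  outer loop
   vertex 3.6 3.4 0.8
   vertex 1.6 4.0 2.8
   vertex 2.8 1.6 3.2
  endloop
 endfacet
 facet normal 0.306 -0.821 0.483
  outer loop
   vertex 2.2 0.2 1.2
   vertex 2.8 1.6 3.2
   vertex 0.4 0.0 2.0
  endloop
 endfacet
 facet normal 0.569 -0.744 0.350
  outer loop
   vertex 2.2 0.2 1.2
   vertex 4.0 1.2 0.4
   vertex 2.8 1.6 3.2
  endloop
 endfacet
 facet normal -0.260 -0.620 -0.740
  outer loop
   vertex 2.2 0.2 1.2
   vertex 0.4 0.0 2.0
   vertex 1.8 1.8 0.0
  endloop
 endfacet
 facet normal -0.019 -0.603 -0.798
  outer loop
   vertex 2.2 0.2 1.2
   vertex 1.8 1.8 0.0
   vertex 4.0 1.2 0.4
  endloop
 endfacet
 facet normal 0.160 0.239 0.958
  outer loop
   vertex 0.4 2.4 3.4
   vertex 2.8 1.6 3.2
   vertex 1.6 4.0 2.8
  endloop
 endfacet
 facet normal -0.883 0.236 -0.405
  outer loop
   vertex 0.4 2.4 3.4
   vertex 1.8 1.8 0.0
   vertex 0.4 0.0 2.0
  endloop
 endfacet
 facet normal -0.797 0.445 -0.407
  outer loop
   vertex 0.4 2.4 3.4
   vertex 1.6 4.0 2.8
   vertex 1.8 1.8 0.0
  endloop
 endfacet
 facet normal -0.046 -0.554 0.831
  outer loop
   vertex 1.6 1.4 3.0
   vertex 0.4 0.0 2.0
   vertex 2.8 1.6 3.2
  endloop
 endfacet
 facet normal -0.131 -0.500 0.856
  outer loop
   vertex 1.6 1.4 3.0
   vertex 0.4 2.4 3.4
   vertex 0.4 0.0 2.0
  endloop
 endfacet
 facet normal -0.074 -0.446 0.892
  outer loop
   vertex 1.6 1.4 3.0
   vertex 2.8 1.6 3.2
   vertex 0.4 2.4 3.4
  endloop
 endfacet
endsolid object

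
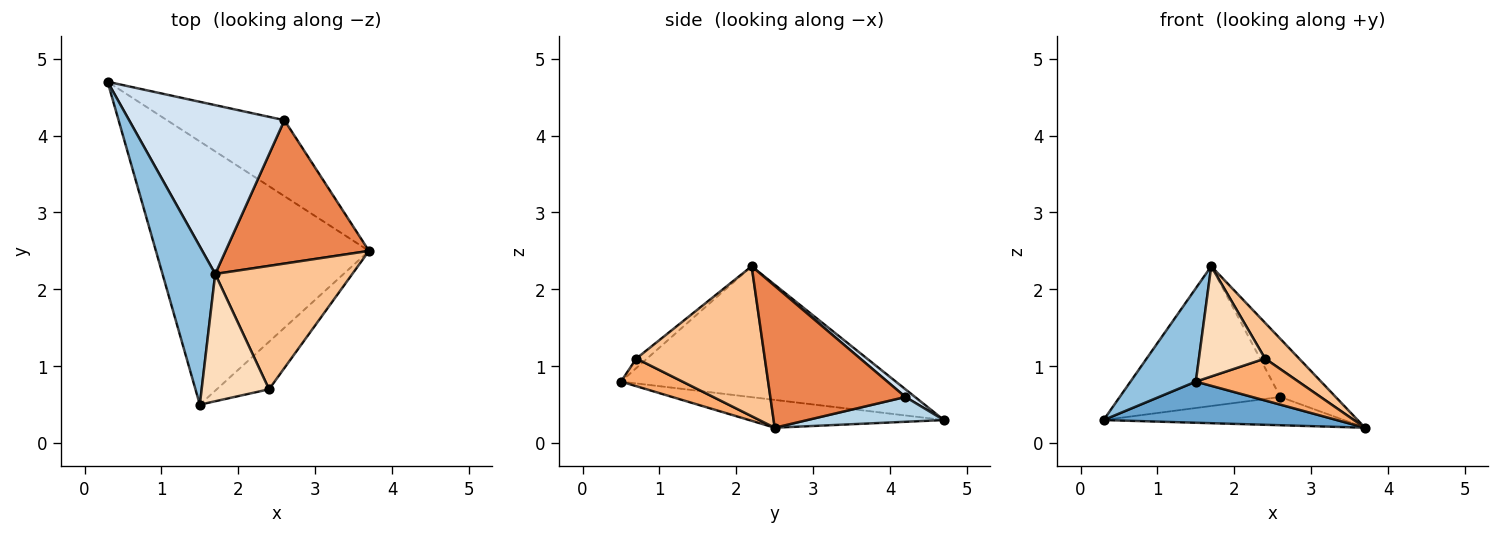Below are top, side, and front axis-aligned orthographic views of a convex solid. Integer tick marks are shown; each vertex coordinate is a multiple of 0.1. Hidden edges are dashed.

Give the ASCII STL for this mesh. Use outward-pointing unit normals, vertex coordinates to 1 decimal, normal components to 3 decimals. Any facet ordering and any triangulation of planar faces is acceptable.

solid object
 facet normal -0.128 -0.153 -0.980
  outer loop
   vertex 1.5 0.5 0.8
   vertex 0.3 4.7 0.3
   vertex 3.7 2.5 0.2
  endloop
 endfacet
 facet normal -0.906 -0.215 0.365
  outer loop
   vertex 1.7 2.2 2.3
   vertex 0.3 4.7 0.3
   vertex 1.5 0.5 0.8
  endloop
 endfacet
 facet normal 0.194 0.342 -0.919
  outer loop
   vertex 2.6 4.2 0.6
   vertex 3.7 2.5 0.2
   vertex 0.3 4.7 0.3
  endloop
 endfacet
 facet normal 0.038 0.637 0.770
  outer loop
   vertex 2.6 4.2 0.6
   vertex 0.3 4.7 0.3
   vertex 1.7 2.2 2.3
  endloop
 endfacet
 facet normal 0.676 0.277 0.683
  outer loop
   vertex 2.6 4.2 0.6
   vertex 1.7 2.2 2.3
   vertex 3.7 2.5 0.2
  endloop
 endfacet
 facet normal 0.369 -0.615 -0.697
  outer loop
   vertex 2.4 0.7 1.1
   vertex 1.5 0.5 0.8
   vertex 3.7 2.5 0.2
  endloop
 endfacet
 facet normal 0.724 -0.192 0.662
  outer loop
   vertex 2.4 0.7 1.1
   vertex 3.7 2.5 0.2
   vertex 1.7 2.2 2.3
  endloop
 endfacet
 facet normal -0.106 -0.651 0.752
  outer loop
   vertex 2.4 0.7 1.1
   vertex 1.7 2.2 2.3
   vertex 1.5 0.5 0.8
  endloop
 endfacet
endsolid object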